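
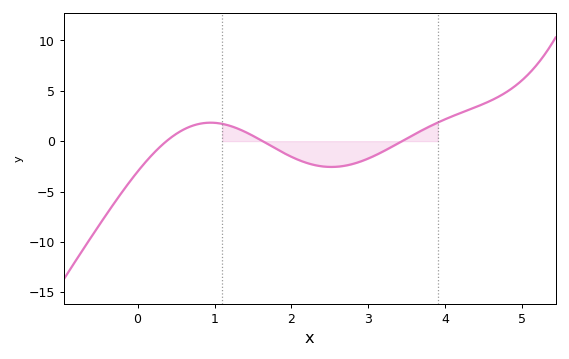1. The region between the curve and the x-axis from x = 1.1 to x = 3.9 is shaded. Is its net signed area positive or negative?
negative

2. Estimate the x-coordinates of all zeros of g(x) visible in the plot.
0.4, 1.6, 3.4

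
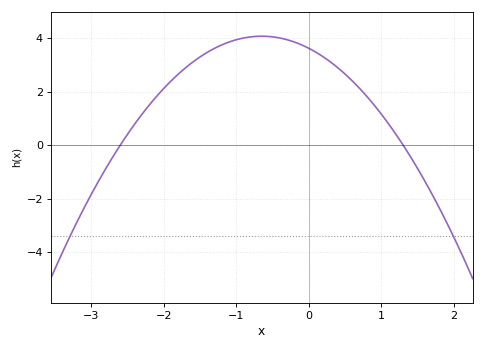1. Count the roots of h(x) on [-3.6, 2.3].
2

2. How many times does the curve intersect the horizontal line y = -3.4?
2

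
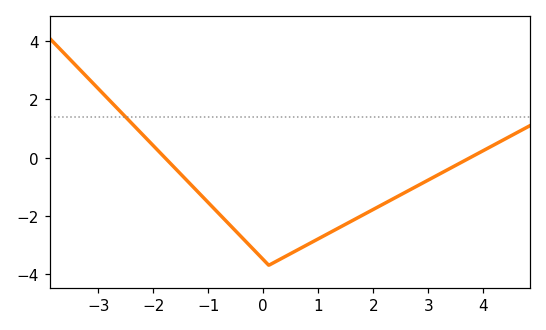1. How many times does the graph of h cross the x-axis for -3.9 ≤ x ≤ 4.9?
2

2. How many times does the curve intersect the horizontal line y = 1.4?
1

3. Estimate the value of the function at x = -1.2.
-1.2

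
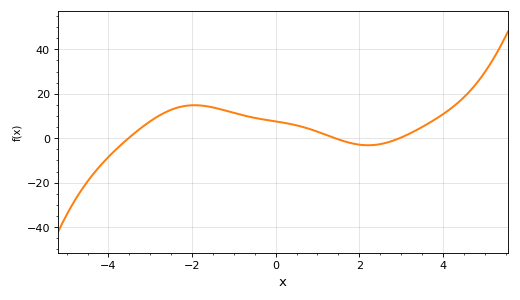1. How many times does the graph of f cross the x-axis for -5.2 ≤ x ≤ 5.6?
3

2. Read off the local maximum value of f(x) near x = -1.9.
14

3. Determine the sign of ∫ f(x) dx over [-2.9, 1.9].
positive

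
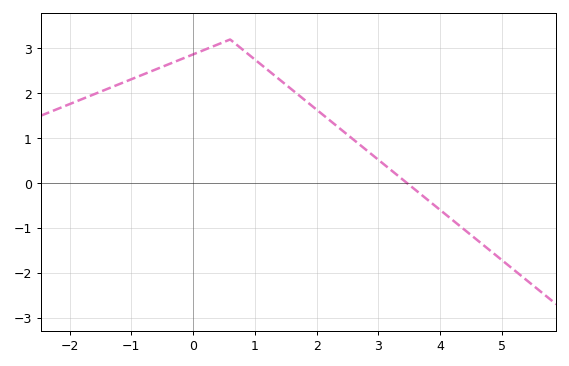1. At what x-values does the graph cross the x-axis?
3.46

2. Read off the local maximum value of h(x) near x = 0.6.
3.2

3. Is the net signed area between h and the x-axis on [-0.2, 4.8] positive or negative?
positive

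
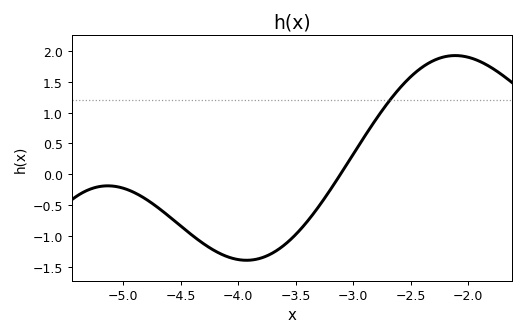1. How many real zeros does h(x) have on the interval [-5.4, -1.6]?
1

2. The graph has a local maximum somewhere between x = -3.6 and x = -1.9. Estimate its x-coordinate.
-2.1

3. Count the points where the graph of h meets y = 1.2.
1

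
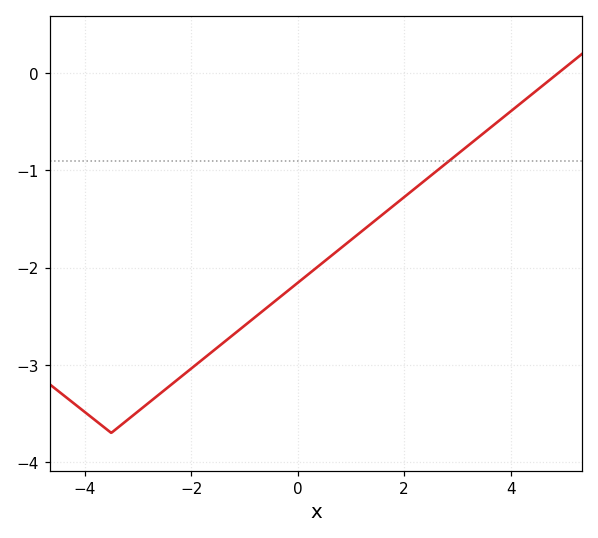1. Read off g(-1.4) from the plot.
-2.8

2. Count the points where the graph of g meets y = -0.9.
1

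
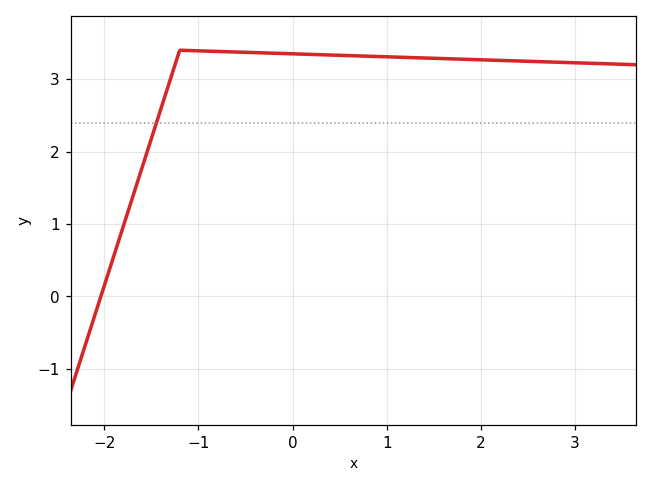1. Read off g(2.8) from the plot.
3.2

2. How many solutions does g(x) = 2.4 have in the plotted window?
1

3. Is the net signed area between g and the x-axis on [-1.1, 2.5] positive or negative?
positive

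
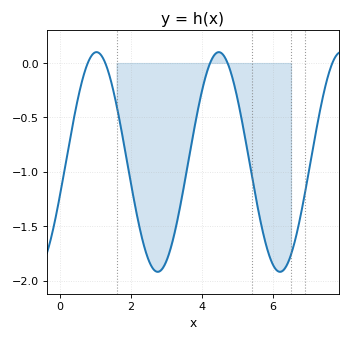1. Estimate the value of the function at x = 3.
-1.8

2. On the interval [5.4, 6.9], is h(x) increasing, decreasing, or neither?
neither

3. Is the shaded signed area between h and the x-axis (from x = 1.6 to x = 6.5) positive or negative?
negative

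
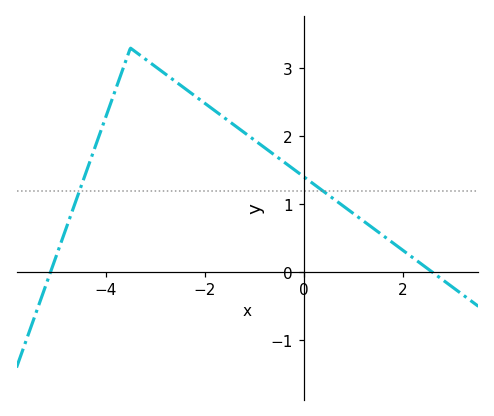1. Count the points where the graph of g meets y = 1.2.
2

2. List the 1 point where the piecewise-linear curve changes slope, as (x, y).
(-3.5, 3.3)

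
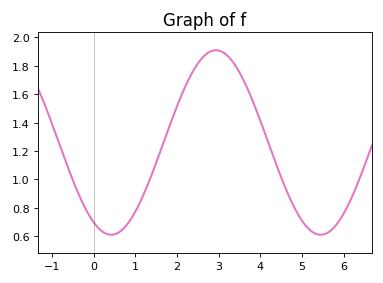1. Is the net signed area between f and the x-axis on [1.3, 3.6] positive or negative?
positive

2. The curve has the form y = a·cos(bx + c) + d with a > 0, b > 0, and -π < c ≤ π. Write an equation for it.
y = 0.65cos(1.25x + 2.61) + 1.26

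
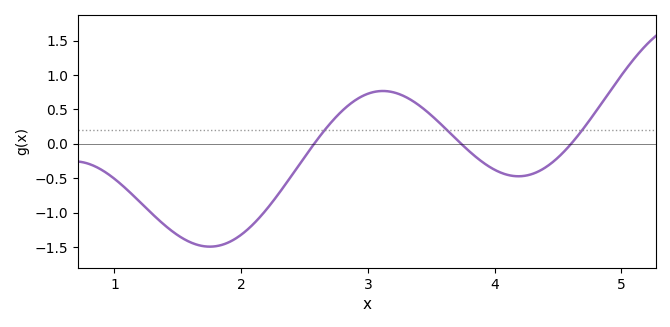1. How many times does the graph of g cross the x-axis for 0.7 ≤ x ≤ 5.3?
3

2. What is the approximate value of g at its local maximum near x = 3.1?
0.768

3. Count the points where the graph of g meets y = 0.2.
3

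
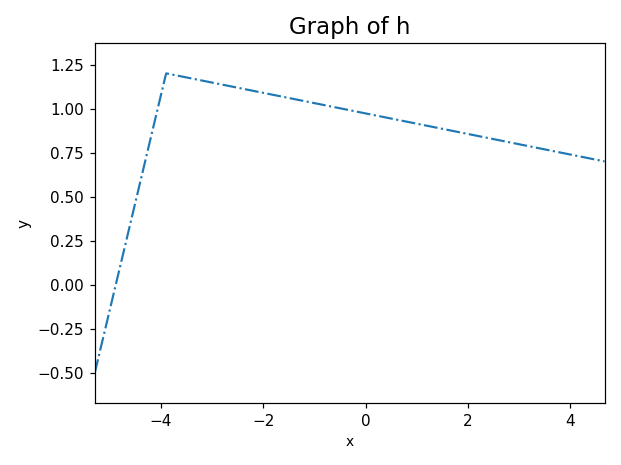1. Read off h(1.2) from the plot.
0.903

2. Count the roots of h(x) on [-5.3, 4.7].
1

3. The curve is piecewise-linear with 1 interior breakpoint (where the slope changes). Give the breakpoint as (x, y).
(-3.9, 1.2)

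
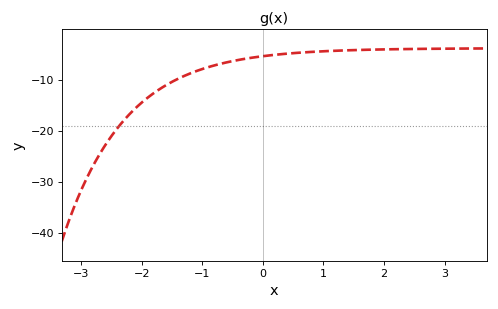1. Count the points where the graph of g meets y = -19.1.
1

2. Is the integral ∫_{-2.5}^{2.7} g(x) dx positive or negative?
negative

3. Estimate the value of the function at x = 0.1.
-5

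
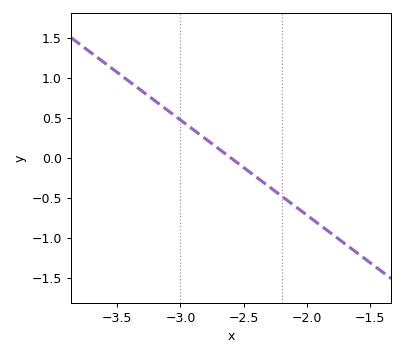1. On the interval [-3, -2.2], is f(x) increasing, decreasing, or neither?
decreasing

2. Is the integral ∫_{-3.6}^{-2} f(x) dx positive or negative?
positive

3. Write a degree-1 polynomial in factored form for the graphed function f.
y = -1.19(x + 2.6)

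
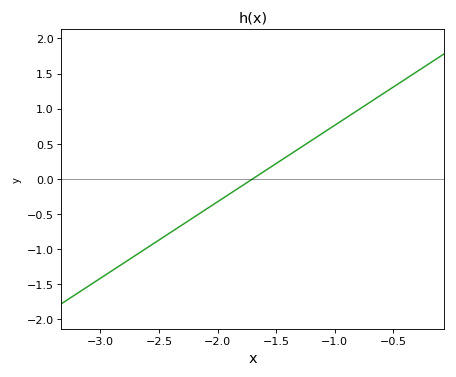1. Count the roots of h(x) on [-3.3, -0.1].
1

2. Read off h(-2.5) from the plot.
-0.85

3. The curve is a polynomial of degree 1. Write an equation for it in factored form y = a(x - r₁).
y = 1.09(x + 1.7)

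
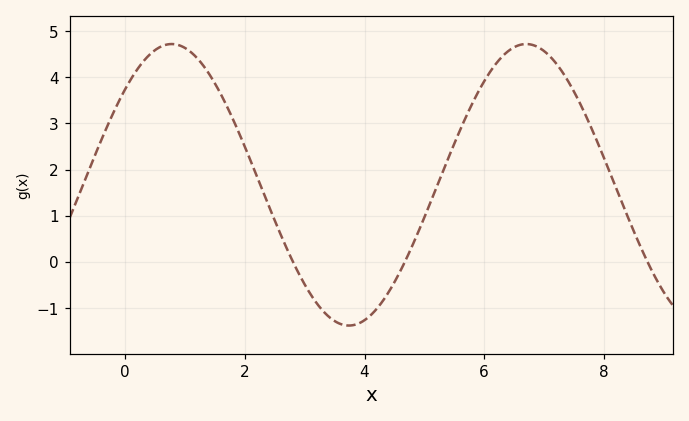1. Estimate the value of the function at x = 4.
-1.26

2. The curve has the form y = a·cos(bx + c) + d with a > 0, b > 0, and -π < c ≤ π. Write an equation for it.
y = 3.05cos(1.06x - 0.822) + 1.67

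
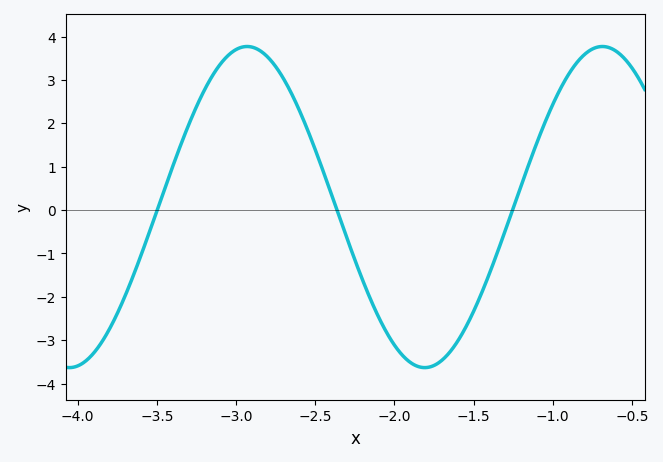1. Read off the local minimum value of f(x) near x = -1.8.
-3.6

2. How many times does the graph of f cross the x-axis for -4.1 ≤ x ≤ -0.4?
3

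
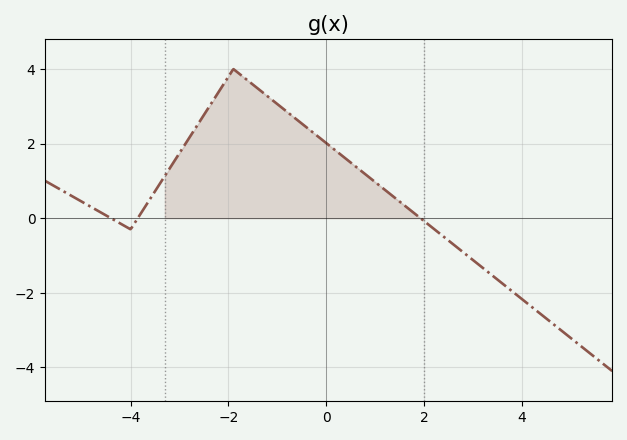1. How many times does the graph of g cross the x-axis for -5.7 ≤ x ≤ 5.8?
3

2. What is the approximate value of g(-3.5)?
0.724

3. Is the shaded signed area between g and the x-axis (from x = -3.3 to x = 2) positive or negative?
positive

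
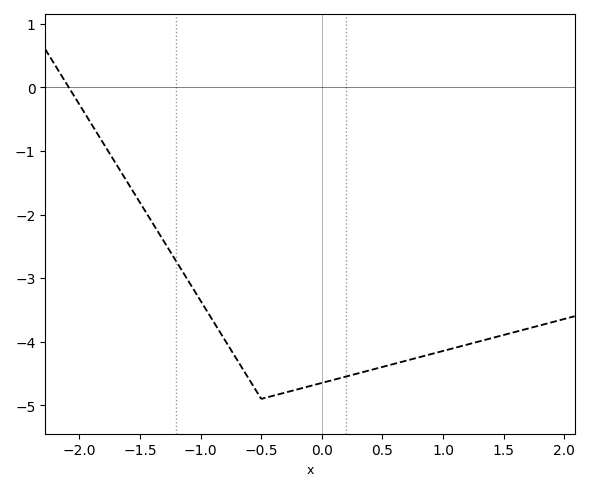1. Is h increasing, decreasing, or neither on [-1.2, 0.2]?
neither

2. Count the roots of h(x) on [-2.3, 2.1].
1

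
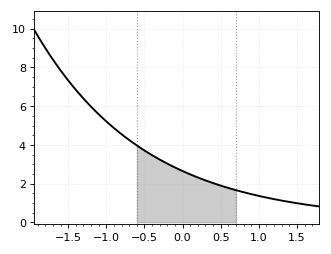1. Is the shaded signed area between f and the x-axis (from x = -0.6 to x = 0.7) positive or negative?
positive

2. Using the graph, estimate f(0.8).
1.6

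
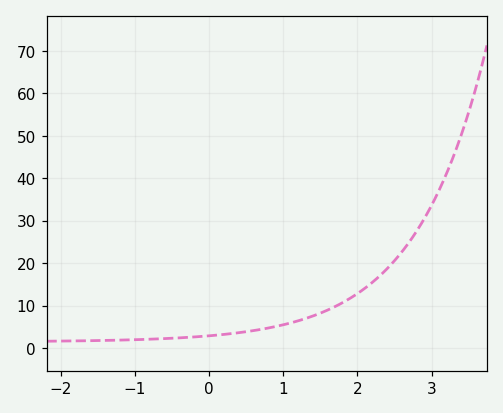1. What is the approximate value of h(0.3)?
3.42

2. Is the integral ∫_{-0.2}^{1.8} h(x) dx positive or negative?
positive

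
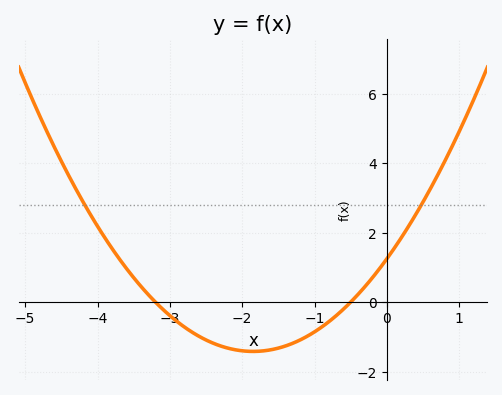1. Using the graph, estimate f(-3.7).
1.25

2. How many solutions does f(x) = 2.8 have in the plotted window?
2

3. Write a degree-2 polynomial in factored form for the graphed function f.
y = 0.78(x + 3.2)(x + 0.5)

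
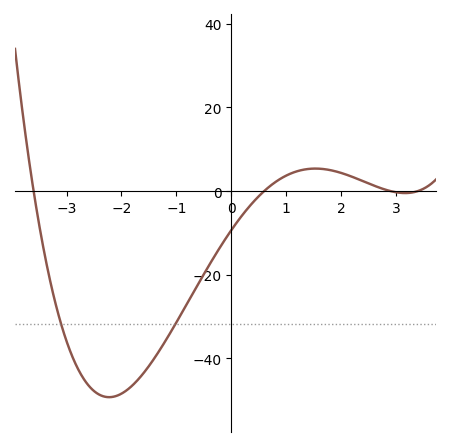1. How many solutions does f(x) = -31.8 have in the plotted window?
2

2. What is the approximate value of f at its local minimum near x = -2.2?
-50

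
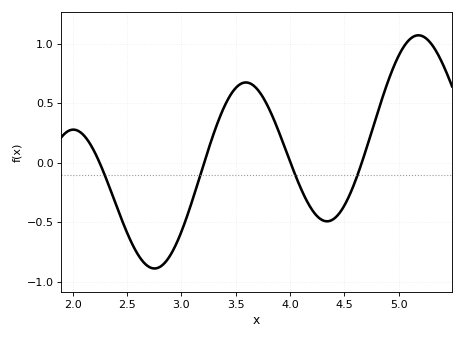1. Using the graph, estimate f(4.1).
-0.218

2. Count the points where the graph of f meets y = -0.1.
4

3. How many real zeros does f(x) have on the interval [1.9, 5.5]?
4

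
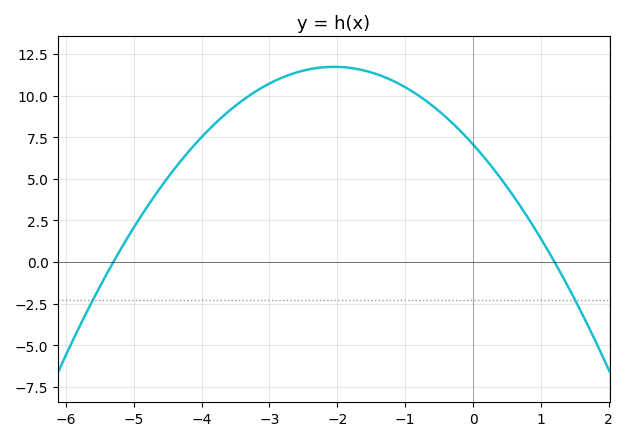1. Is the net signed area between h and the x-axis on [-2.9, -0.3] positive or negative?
positive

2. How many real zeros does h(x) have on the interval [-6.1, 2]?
2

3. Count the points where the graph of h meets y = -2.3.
2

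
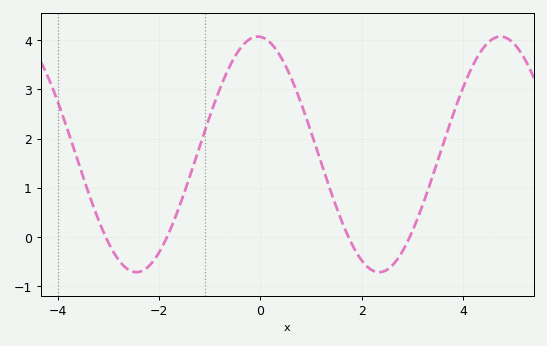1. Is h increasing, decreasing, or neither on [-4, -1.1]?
neither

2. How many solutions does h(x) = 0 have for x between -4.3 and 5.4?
4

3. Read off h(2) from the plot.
-0.5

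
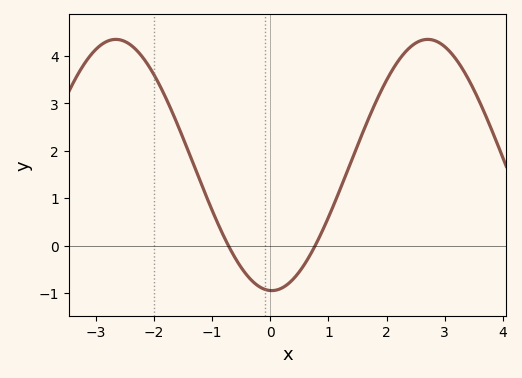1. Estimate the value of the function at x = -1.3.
1.65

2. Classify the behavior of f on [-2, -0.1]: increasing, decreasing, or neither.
decreasing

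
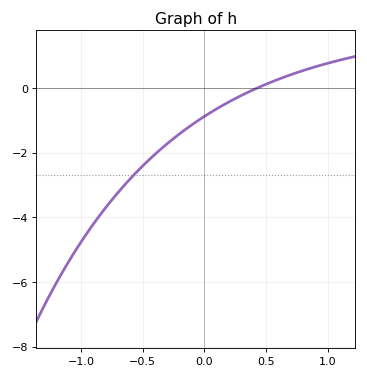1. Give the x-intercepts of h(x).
0.429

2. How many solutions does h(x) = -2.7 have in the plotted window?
1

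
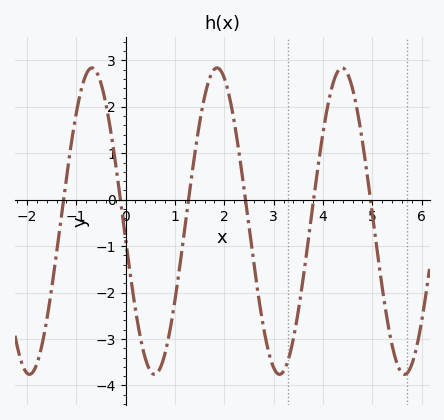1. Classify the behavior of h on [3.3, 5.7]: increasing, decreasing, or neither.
neither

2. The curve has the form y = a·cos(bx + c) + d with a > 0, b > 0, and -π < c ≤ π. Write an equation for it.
y = 3.3cos(2.5x + 1.7) - 0.46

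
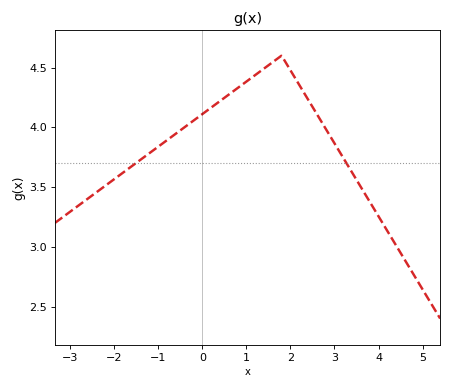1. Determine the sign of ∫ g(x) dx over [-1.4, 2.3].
positive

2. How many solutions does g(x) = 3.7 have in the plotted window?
2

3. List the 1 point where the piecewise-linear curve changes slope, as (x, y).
(1.8, 4.6)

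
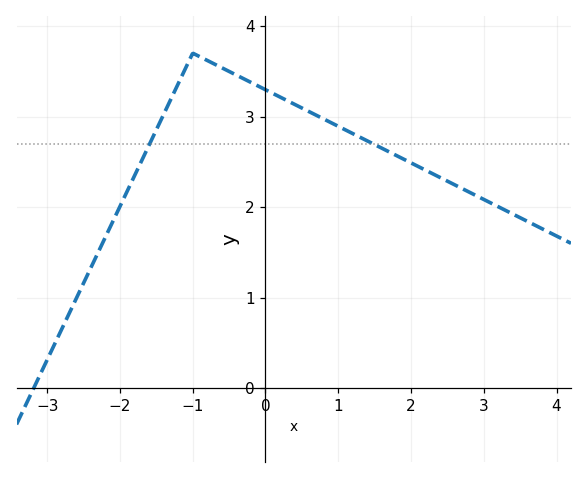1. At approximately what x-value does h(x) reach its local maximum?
-1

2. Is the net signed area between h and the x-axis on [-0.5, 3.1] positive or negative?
positive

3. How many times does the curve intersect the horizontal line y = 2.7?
2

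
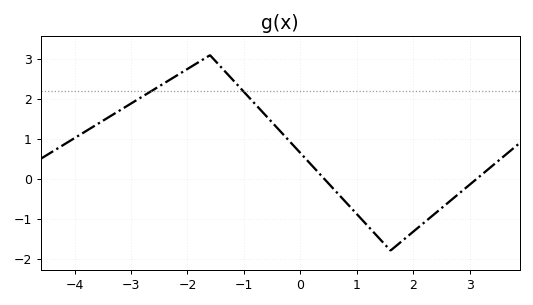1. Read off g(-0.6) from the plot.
1.57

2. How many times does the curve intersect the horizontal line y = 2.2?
2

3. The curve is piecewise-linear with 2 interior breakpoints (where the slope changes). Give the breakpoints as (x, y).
(-1.6, 3.1); (1.6, -1.8)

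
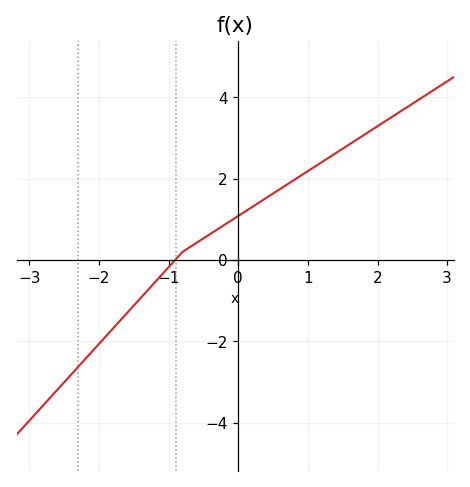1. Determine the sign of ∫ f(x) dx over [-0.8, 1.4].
positive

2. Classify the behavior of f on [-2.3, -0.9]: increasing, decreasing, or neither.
increasing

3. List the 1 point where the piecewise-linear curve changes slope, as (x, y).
(-0.8, 0.2)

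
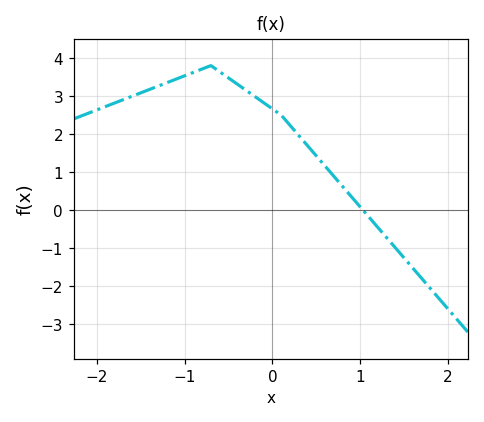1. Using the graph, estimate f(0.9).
0.4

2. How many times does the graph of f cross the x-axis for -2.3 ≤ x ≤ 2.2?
1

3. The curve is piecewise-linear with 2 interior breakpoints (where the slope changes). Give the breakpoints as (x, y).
(-0.7, 3.8); (0.1, 2.5)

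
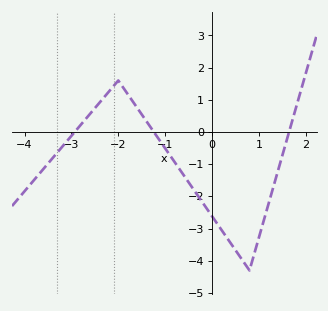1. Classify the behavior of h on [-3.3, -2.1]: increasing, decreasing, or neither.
increasing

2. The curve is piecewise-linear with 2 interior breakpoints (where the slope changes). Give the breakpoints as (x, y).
(-2, 1.6); (0.8, -4.3)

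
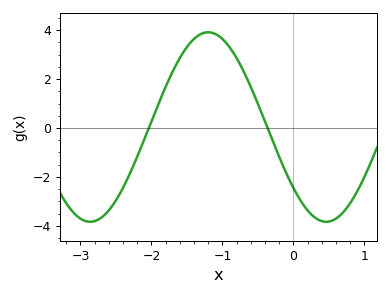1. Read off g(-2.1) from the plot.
-0.455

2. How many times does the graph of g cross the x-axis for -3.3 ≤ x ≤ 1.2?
2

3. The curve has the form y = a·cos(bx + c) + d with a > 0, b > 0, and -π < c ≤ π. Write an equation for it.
y = 3.87cos(1.89x + 2.27) + 0.04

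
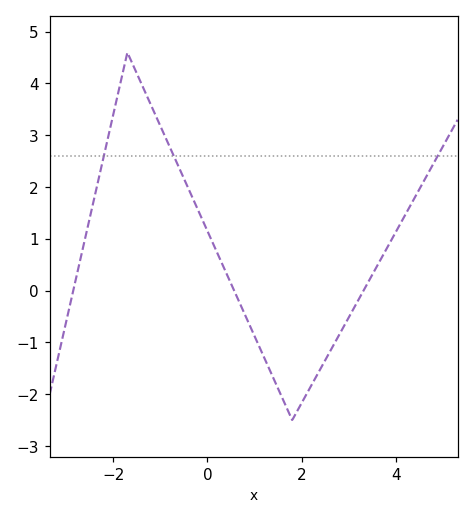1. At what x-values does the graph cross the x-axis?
-2.8, 0.6, 3.4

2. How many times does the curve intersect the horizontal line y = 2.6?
3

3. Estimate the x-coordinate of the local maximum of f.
-1.6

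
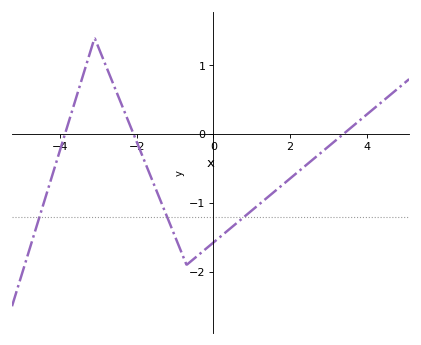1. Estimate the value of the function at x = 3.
-0.18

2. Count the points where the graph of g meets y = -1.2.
3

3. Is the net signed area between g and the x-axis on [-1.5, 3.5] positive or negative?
negative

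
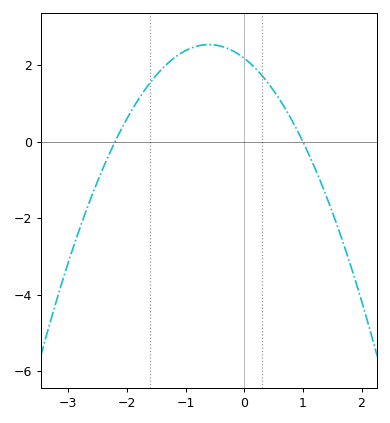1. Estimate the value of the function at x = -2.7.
-1.83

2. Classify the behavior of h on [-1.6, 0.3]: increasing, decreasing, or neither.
neither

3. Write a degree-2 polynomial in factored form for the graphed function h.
y = -0.99(x + 2.2)(x - 1)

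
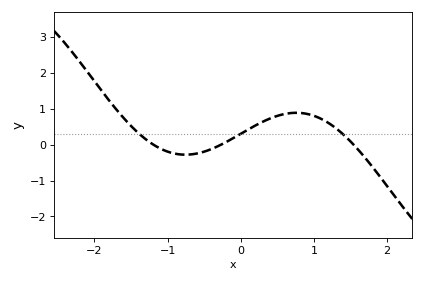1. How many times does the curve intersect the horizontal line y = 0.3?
3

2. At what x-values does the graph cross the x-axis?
-1.2, -0.3, 1.5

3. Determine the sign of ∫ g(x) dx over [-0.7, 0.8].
positive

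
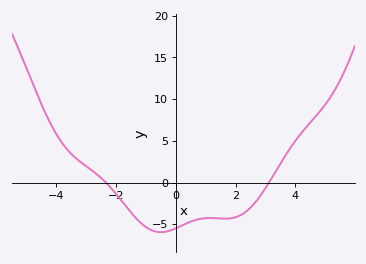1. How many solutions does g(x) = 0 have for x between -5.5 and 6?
2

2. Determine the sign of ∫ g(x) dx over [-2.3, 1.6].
negative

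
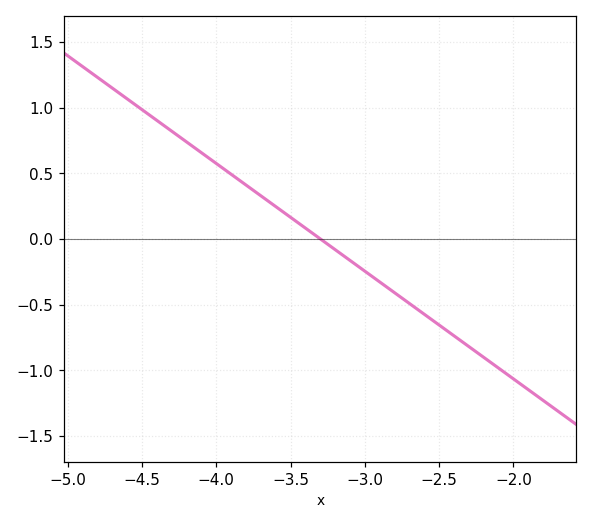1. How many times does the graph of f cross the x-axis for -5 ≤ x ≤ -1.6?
1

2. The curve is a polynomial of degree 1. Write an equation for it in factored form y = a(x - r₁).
y = -0.82(x + 3.3)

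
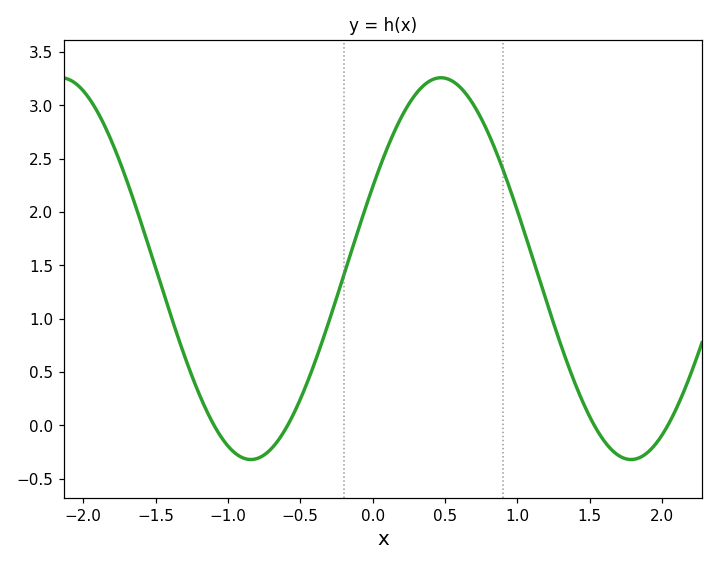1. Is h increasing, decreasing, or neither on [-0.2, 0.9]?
neither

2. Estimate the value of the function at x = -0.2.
1.4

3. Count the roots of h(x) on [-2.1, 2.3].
4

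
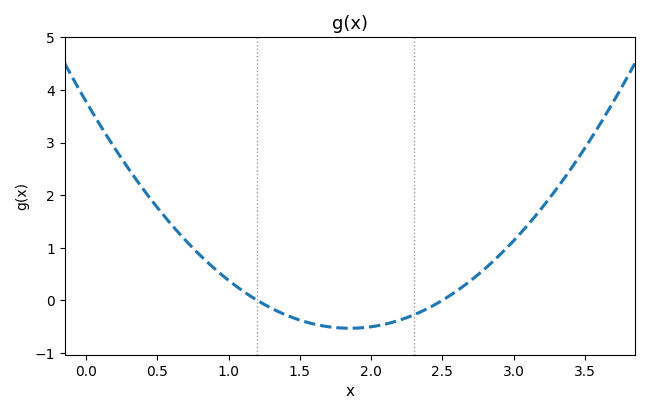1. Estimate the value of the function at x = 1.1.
0.176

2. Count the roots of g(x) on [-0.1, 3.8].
2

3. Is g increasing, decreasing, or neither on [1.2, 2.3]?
neither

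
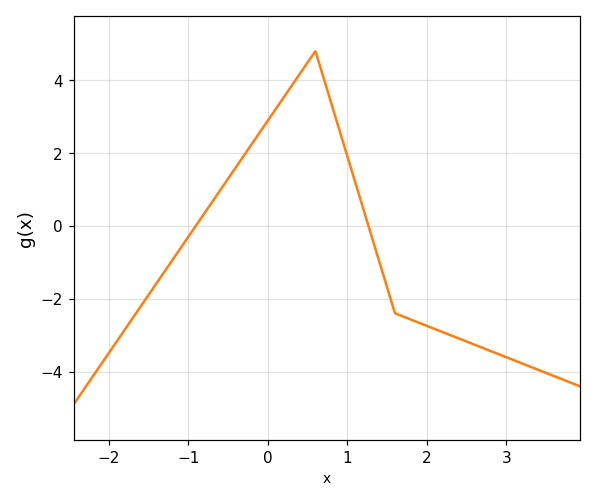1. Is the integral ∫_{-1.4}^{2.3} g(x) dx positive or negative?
positive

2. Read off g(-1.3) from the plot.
-1.26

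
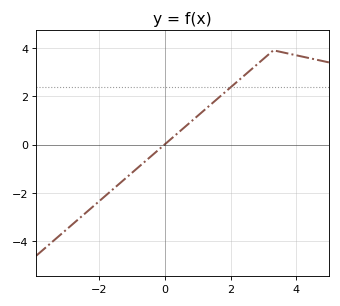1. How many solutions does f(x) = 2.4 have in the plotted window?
1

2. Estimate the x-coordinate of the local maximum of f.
3.3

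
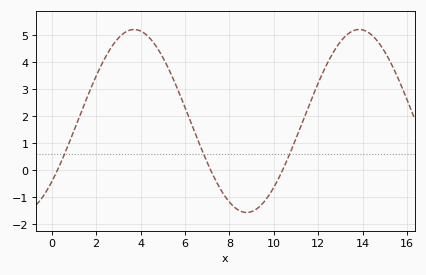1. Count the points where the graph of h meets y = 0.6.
3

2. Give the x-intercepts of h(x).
0.2, 7.2, 10.4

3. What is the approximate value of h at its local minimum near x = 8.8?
-1.6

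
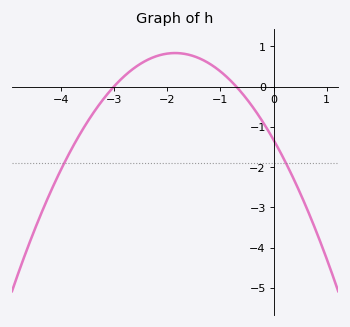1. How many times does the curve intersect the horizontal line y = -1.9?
2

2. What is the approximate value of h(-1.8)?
0.832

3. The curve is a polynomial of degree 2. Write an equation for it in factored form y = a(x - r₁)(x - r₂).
y = -0.63(x + 3)(x + 0.7)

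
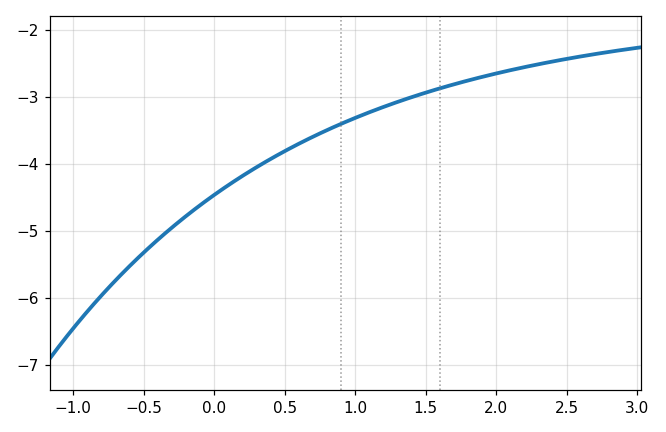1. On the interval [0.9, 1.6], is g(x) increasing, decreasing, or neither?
increasing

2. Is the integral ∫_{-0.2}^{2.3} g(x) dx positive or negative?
negative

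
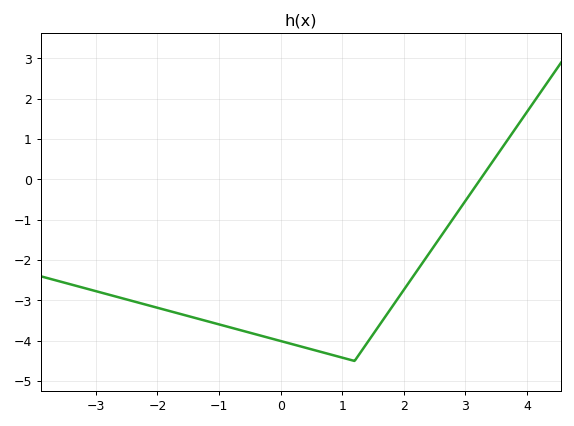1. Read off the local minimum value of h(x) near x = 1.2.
-4.5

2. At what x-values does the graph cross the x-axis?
3.2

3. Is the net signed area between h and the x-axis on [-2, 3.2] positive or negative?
negative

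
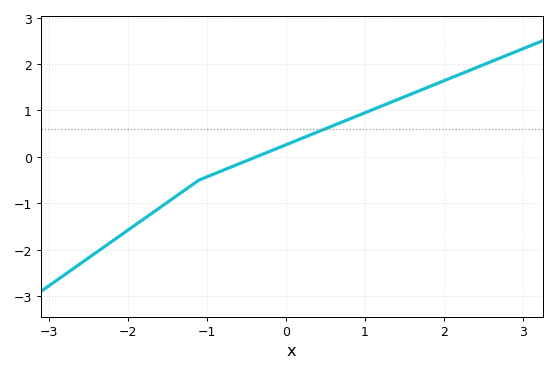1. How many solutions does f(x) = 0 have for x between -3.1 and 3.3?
1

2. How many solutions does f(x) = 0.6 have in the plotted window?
1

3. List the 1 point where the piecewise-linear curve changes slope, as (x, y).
(-1.1, -0.5)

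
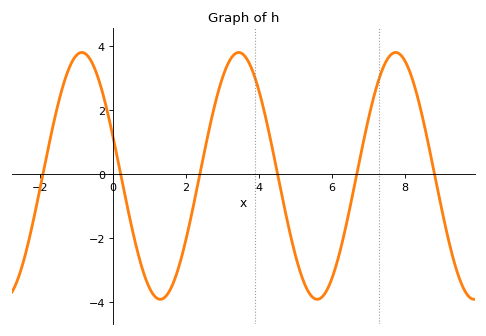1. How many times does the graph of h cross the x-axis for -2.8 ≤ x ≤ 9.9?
6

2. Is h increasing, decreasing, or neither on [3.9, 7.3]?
neither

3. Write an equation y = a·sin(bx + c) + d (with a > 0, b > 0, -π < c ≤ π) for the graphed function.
y = 3.86sin(1.46x + 2.81) - 0.05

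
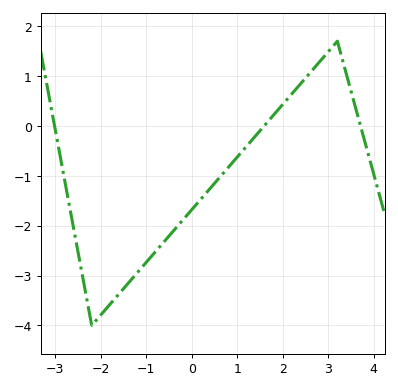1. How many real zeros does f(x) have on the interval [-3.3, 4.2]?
3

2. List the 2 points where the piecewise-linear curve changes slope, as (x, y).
(-2.2, -4); (3.2, 1.7)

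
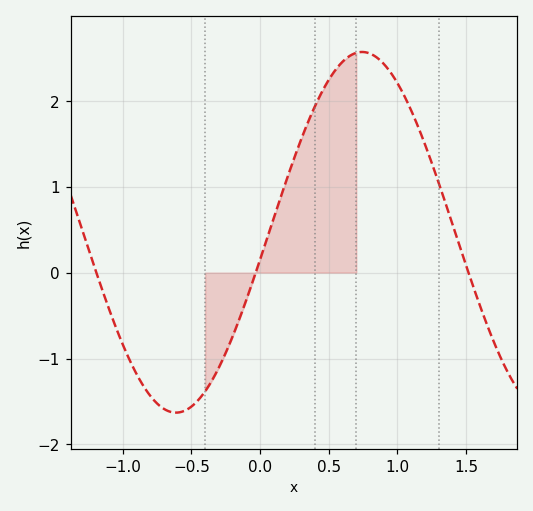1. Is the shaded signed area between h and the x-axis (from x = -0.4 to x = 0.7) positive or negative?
positive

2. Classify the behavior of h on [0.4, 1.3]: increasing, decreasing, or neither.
neither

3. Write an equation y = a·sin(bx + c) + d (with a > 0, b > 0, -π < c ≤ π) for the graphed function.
y = 2.1sin(2.32x - 0.152) + 0.47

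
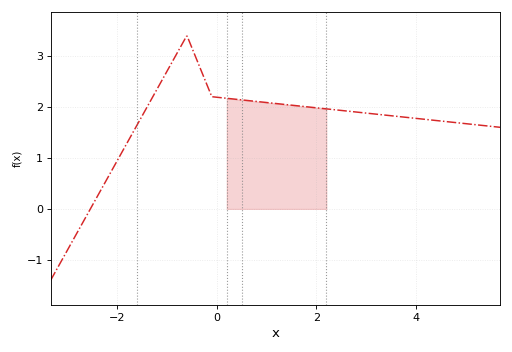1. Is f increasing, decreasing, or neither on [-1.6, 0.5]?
neither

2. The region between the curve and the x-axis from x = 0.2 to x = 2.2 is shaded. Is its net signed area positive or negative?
positive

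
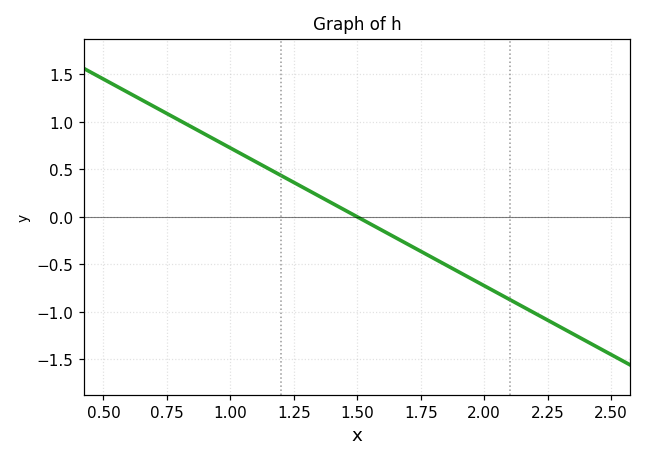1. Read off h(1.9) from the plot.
-0.58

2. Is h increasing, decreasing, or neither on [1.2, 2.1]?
decreasing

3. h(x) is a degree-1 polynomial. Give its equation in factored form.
y = -1.45(x - 1.5)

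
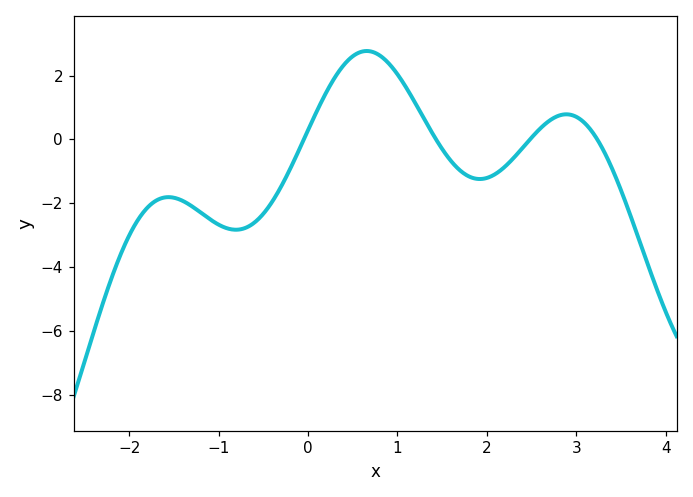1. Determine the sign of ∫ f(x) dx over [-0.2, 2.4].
positive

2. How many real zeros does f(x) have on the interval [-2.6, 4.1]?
4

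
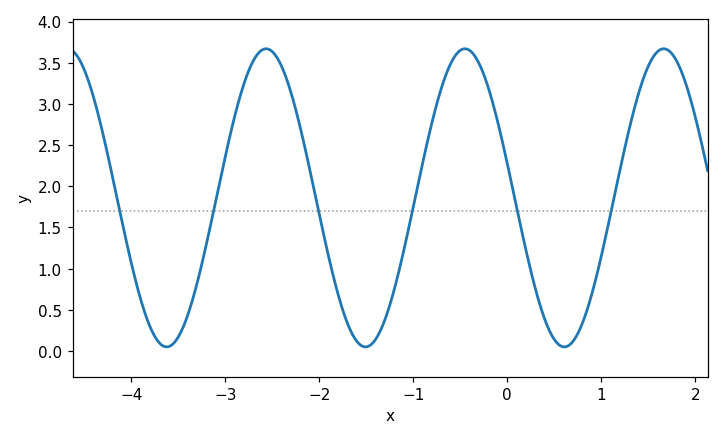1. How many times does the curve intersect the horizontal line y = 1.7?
6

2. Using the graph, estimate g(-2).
1.65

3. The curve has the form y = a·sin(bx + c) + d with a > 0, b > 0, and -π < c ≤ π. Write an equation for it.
y = 1.81sin(3x + 2.9) + 1.86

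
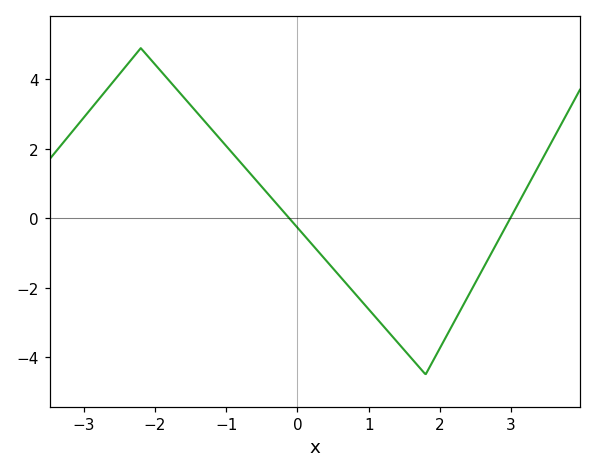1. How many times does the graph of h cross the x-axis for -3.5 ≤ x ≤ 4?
2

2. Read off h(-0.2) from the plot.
0.2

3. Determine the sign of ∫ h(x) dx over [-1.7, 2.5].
negative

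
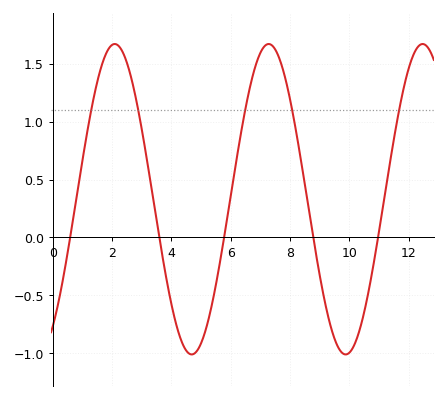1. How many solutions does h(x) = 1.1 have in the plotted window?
5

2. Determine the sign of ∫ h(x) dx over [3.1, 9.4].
positive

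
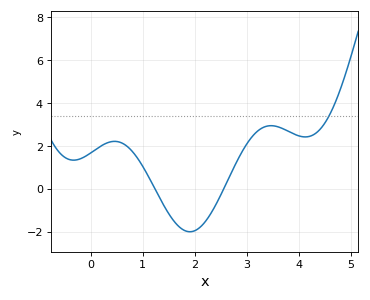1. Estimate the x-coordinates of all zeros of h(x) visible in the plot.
1.2, 2.6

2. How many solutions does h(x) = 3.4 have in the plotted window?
1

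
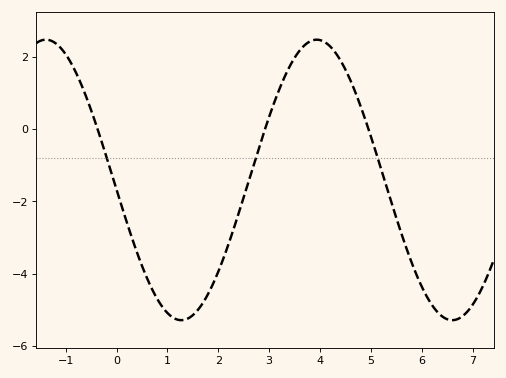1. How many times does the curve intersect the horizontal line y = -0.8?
3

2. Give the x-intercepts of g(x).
-0.4, 3, 5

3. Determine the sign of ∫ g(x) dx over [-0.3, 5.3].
negative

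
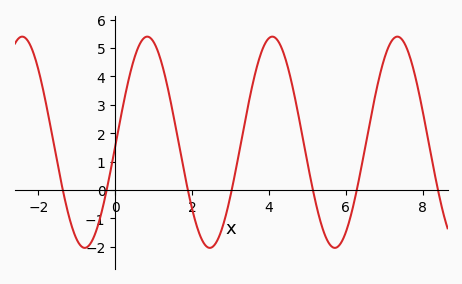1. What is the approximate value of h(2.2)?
-1.6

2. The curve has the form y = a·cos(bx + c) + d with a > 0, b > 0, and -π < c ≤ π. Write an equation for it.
y = 3.72cos(1.9x - 1.6) + 1.68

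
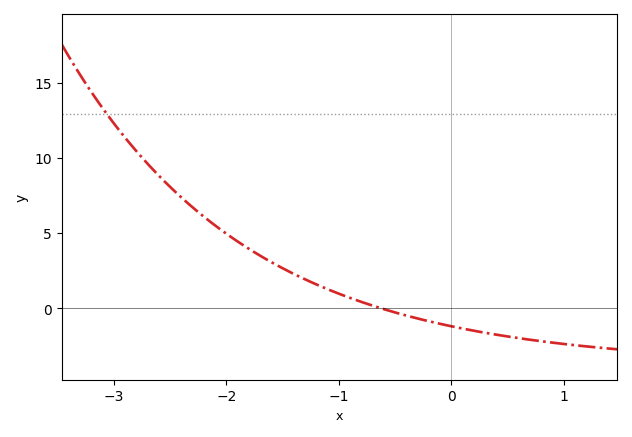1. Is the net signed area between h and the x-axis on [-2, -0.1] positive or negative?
positive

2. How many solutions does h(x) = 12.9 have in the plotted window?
1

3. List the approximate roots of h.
-0.622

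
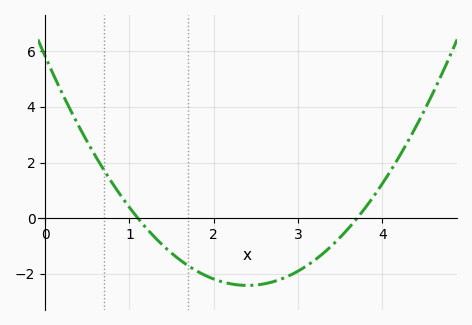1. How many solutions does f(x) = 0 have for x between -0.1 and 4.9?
2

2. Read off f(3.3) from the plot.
-1.26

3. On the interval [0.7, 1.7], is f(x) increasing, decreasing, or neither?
decreasing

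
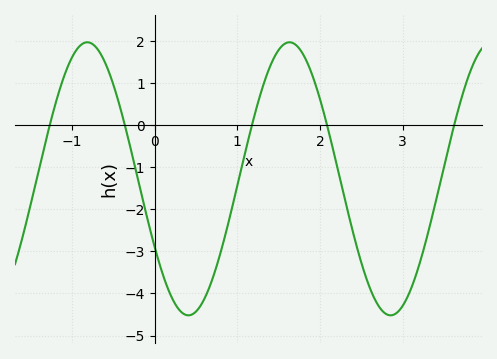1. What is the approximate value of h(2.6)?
-3.9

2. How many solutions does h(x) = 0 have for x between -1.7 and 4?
5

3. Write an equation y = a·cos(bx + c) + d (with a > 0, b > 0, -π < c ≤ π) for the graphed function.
y = 3.25cos(2.6x + 2.1) - 1.27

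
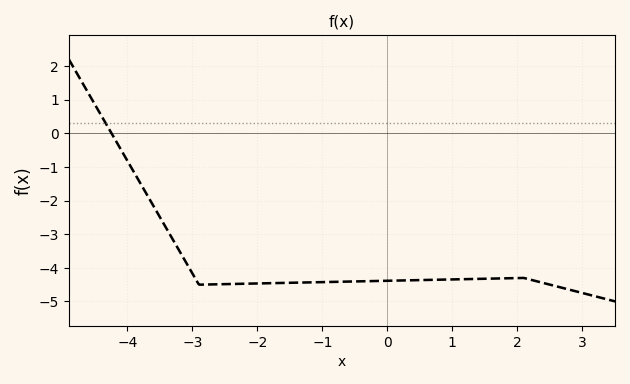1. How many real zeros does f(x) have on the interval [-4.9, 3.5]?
1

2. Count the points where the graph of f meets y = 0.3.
1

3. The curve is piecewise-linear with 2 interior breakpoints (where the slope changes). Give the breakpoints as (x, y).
(-2.9, -4.5); (2.1, -4.3)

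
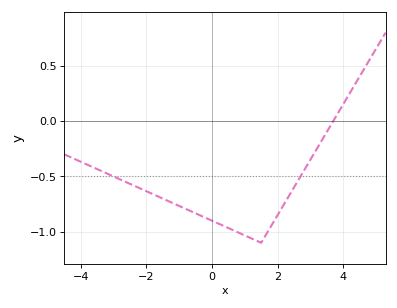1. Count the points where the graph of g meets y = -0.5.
2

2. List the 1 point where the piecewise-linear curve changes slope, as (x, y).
(1.5, -1.1)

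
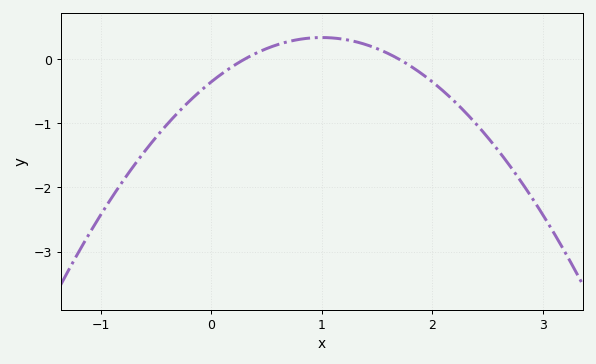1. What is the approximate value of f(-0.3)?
-0.8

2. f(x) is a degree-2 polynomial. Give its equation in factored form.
y = -0.69(x - 0.3)(x - 1.7)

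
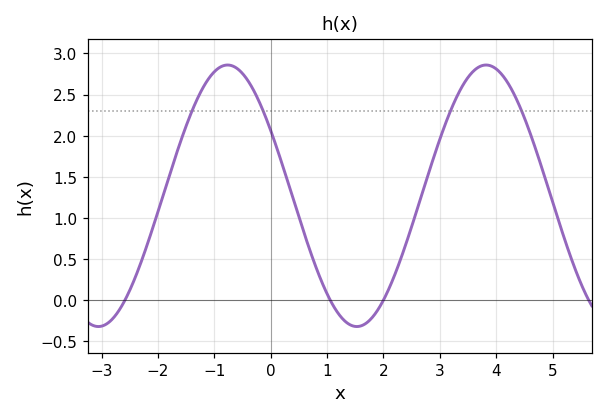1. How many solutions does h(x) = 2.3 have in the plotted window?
4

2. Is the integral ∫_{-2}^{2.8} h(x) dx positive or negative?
positive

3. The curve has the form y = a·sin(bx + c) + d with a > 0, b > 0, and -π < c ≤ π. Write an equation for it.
y = 1.59sin(1.37x + 2.62) + 1.27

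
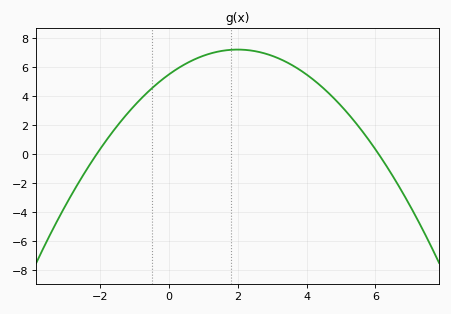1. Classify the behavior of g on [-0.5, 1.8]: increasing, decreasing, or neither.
increasing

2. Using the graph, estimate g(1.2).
7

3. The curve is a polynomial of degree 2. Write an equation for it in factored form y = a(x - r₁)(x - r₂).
y = -0.43(x + 2.1)(x - 6.1)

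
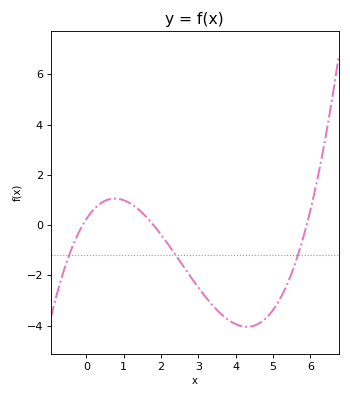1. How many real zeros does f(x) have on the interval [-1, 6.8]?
3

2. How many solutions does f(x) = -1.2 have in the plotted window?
3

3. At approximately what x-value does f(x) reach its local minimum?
4.3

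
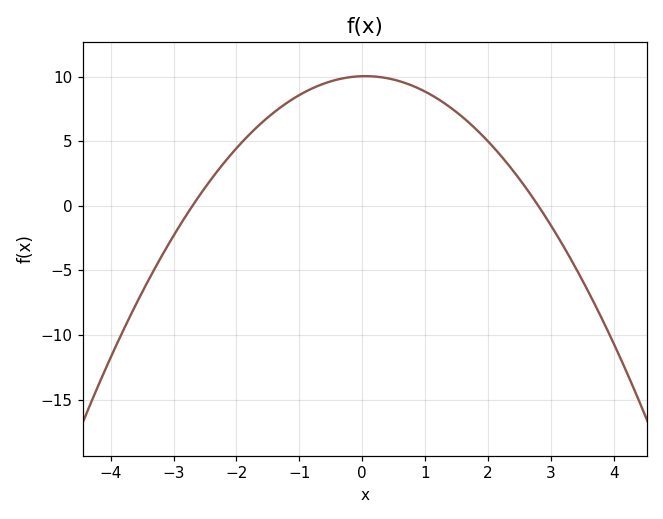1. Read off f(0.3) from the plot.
9.97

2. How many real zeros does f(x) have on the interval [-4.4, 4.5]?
2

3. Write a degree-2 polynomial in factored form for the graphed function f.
y = -1.33(x + 2.7)(x - 2.8)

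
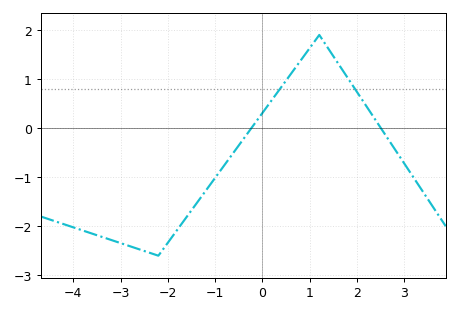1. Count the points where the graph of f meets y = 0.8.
2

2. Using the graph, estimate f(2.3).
0.3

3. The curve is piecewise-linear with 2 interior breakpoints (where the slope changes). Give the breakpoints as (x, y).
(-2.2, -2.6); (1.2, 1.9)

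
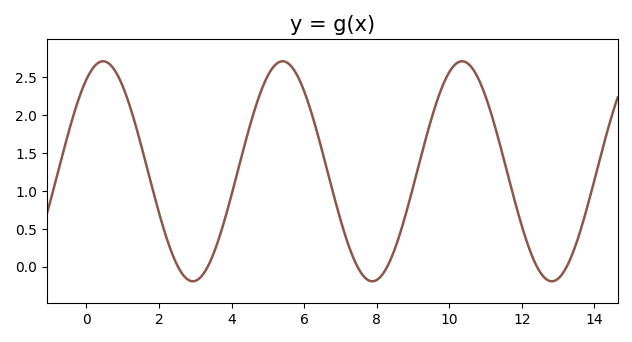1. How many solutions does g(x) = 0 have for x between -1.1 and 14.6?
6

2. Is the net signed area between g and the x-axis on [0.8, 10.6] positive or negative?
positive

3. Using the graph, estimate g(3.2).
-0.107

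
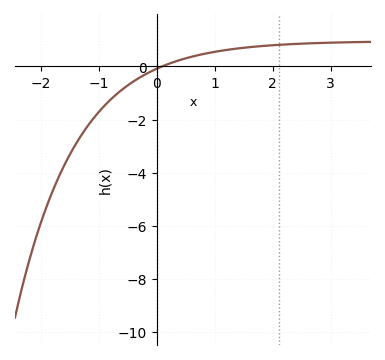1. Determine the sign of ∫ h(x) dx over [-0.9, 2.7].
positive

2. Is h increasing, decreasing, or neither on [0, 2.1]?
increasing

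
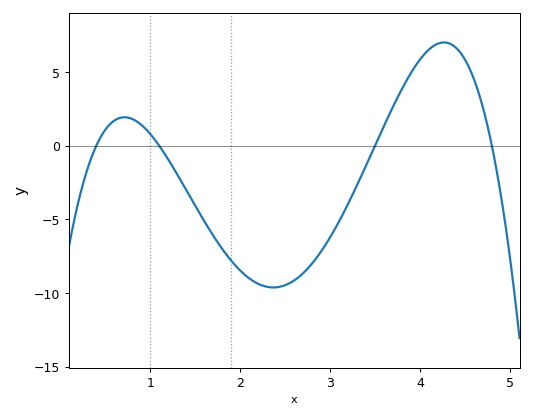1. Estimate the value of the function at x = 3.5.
0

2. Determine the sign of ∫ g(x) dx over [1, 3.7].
negative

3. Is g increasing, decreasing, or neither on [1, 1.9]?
decreasing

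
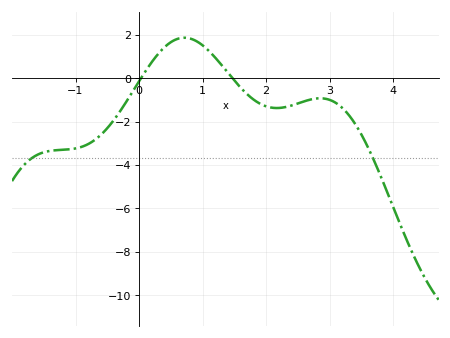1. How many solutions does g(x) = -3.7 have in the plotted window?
2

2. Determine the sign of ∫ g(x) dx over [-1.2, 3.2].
negative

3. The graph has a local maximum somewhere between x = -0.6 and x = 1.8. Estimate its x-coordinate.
0.713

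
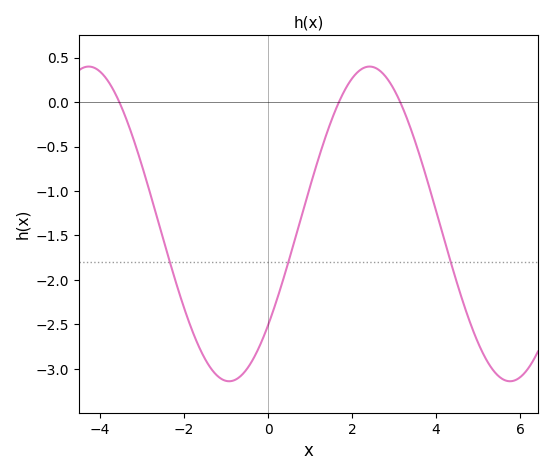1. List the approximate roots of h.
-3.6, 1.6, 3.2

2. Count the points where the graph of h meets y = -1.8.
3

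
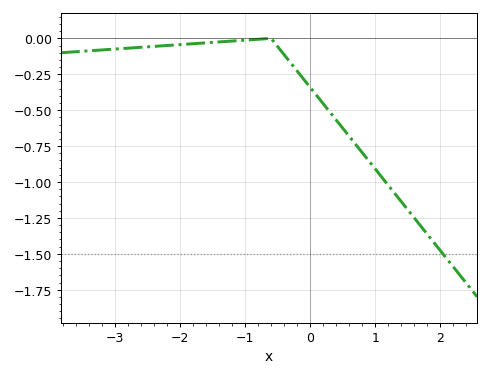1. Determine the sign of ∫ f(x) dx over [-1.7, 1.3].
negative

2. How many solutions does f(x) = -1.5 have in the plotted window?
1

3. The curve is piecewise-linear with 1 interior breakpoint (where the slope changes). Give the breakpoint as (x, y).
(-0.6, 0)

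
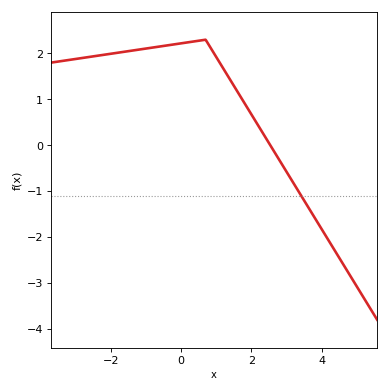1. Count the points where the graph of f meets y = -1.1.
1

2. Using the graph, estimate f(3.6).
-1.3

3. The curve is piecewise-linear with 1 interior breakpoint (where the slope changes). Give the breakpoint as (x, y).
(0.7, 2.3)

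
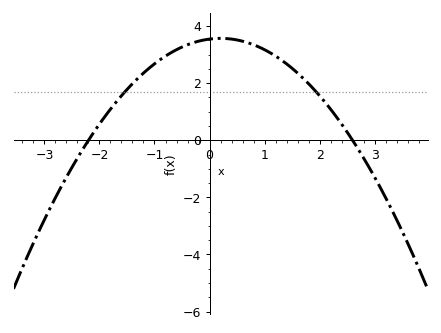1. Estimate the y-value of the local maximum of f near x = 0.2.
3.57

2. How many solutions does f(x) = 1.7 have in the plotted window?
2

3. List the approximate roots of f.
-2.2, 2.6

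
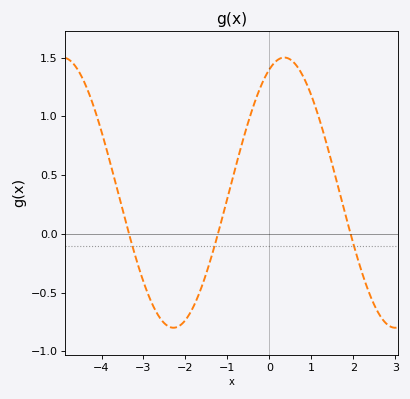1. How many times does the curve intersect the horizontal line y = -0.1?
3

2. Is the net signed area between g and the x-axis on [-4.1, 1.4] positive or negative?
positive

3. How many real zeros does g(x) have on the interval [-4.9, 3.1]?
3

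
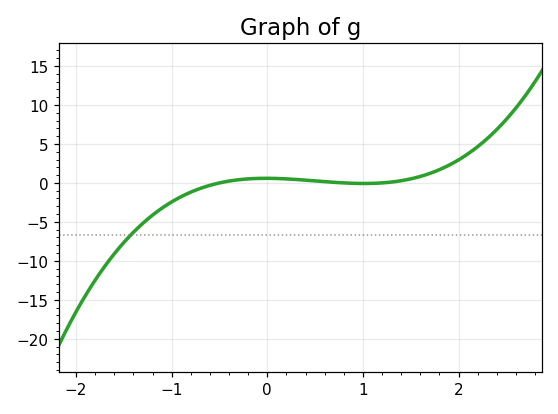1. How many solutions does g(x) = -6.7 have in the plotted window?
1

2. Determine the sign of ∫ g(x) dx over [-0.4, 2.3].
positive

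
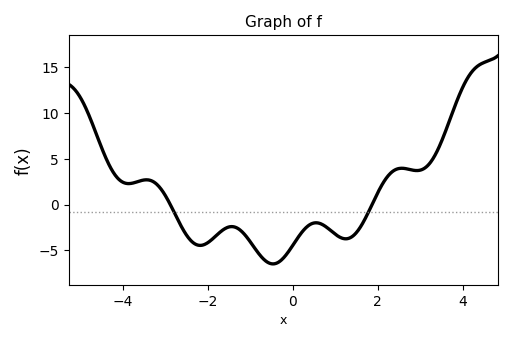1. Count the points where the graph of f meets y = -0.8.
2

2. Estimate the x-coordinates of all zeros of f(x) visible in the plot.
-2.8, 1.8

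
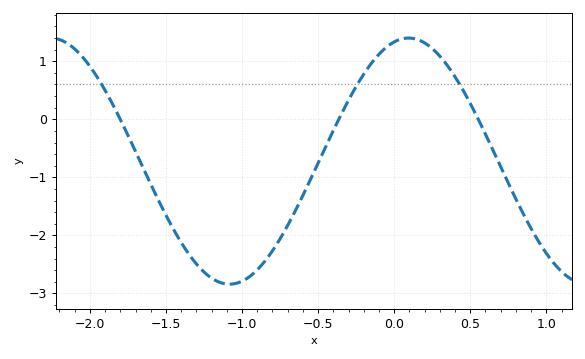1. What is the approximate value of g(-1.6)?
-1.12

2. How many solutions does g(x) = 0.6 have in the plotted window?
3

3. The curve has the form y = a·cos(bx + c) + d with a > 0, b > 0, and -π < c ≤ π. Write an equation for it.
y = 2.12cos(2.67x - 0.252) - 0.72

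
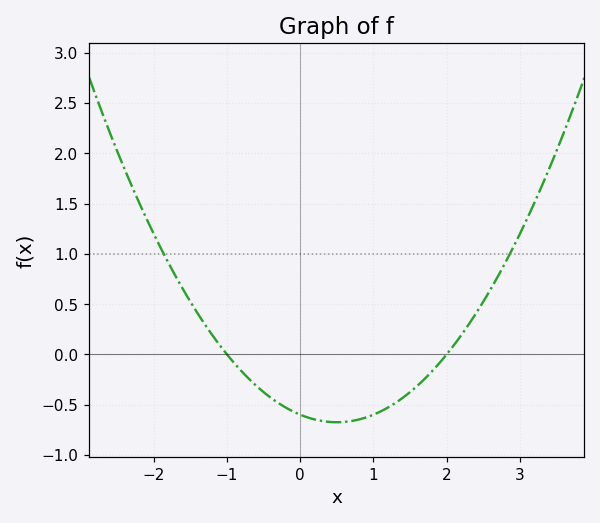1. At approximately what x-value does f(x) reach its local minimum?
0.5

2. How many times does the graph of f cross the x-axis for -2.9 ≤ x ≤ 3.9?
2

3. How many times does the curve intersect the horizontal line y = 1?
2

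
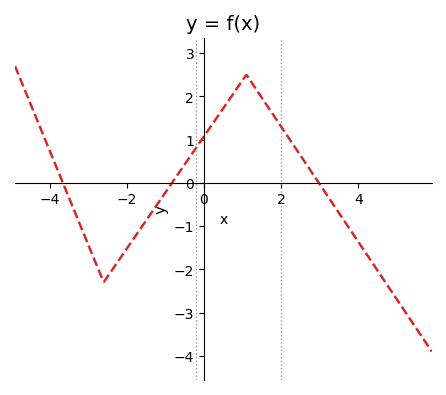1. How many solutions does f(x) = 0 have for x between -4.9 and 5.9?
3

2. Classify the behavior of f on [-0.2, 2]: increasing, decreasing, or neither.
neither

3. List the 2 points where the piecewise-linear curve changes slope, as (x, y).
(-2.6, -2.3); (1.1, 2.5)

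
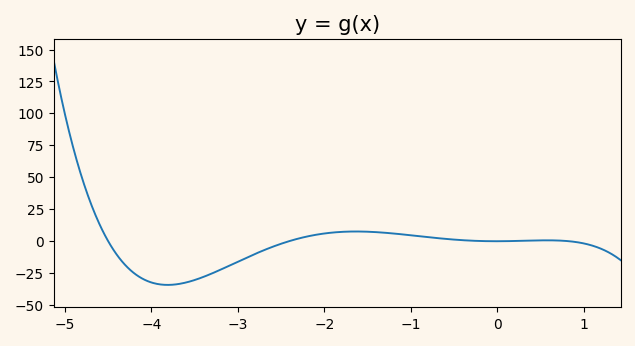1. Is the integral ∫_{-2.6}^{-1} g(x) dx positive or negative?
positive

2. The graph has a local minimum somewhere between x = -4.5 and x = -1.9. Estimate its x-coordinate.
-3.8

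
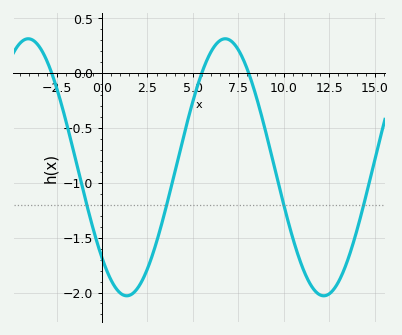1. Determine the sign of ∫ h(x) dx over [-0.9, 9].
negative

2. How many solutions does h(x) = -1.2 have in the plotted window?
4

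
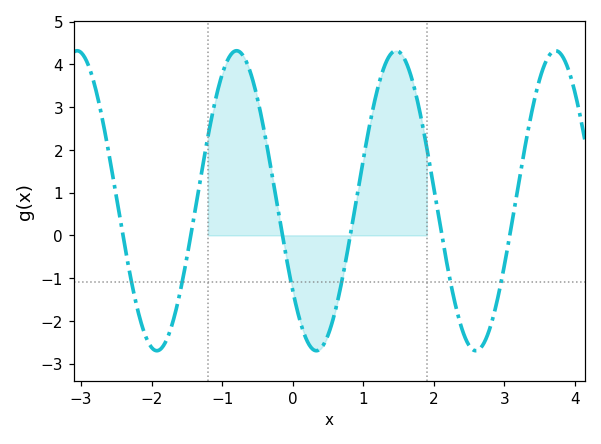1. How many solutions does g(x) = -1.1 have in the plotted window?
6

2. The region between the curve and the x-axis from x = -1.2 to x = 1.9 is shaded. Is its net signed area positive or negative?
positive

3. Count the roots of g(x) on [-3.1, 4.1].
6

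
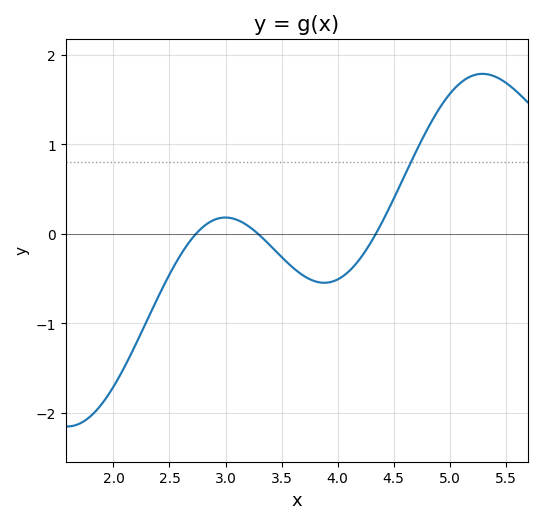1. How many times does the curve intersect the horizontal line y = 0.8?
1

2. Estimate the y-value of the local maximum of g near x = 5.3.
1.79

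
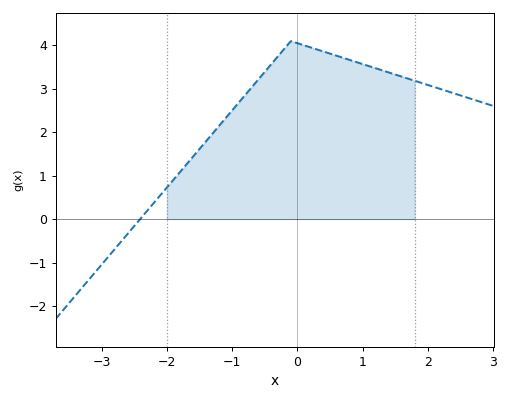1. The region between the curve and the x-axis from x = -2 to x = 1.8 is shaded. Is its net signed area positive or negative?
positive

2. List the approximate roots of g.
-2.41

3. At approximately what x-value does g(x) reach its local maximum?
-0.1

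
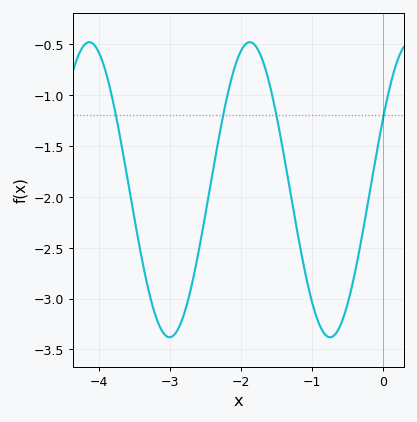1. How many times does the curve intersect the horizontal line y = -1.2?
4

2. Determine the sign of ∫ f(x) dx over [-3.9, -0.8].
negative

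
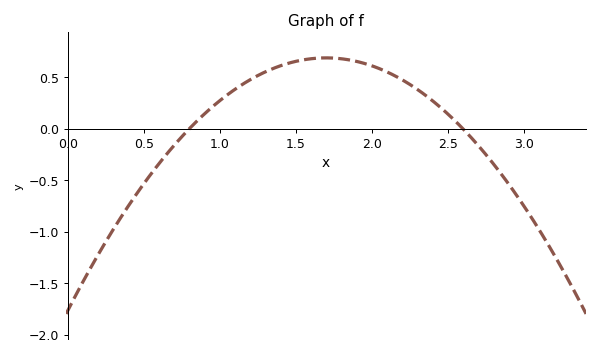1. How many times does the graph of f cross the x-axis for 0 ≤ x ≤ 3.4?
2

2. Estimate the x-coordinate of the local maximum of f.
1.7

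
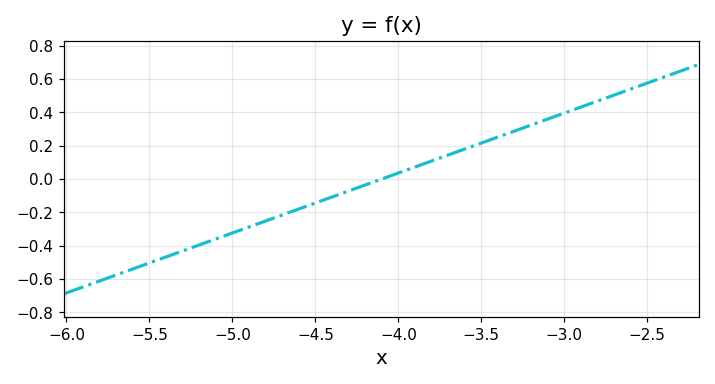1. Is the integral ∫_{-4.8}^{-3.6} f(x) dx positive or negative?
negative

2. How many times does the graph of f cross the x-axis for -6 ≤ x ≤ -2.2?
1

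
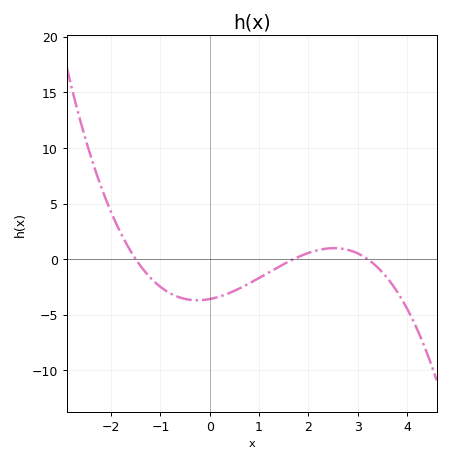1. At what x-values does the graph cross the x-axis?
-1.5, 1.7, 3.2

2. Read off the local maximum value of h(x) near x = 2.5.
0.986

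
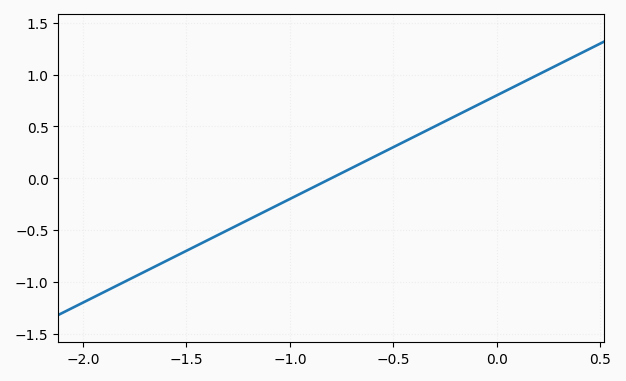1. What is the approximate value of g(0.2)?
1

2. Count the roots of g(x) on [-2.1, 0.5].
1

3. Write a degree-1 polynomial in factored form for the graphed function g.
y = 1(x + 0.8)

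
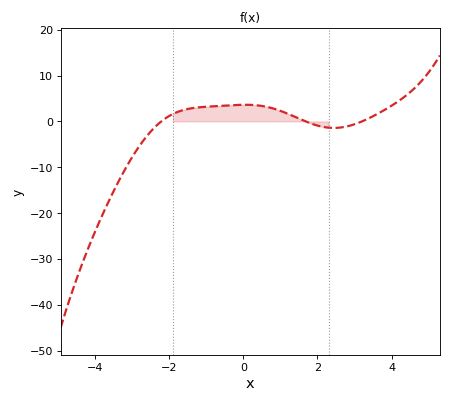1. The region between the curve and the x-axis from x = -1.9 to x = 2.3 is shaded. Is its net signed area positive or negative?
positive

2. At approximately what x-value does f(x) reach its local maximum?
0.061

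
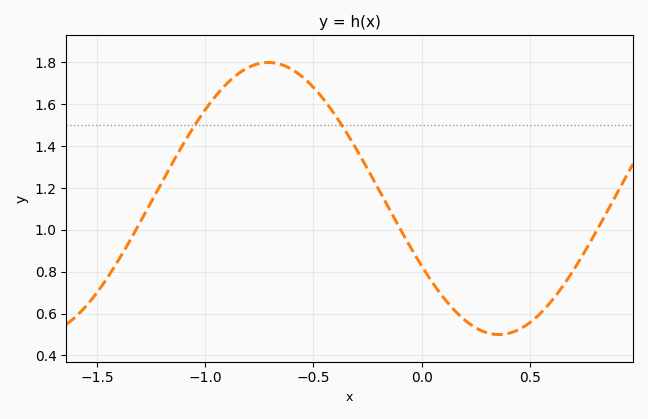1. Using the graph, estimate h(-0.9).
1.7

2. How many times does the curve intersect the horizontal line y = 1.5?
2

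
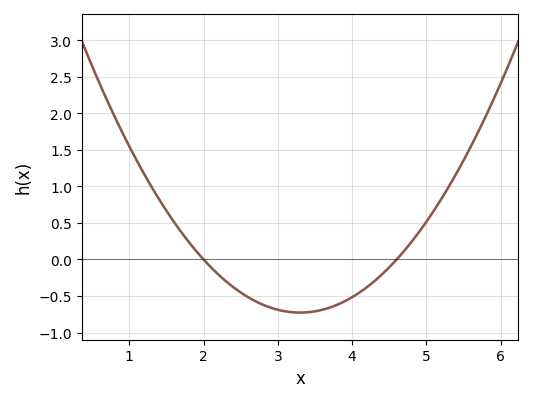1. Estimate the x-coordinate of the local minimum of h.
3.3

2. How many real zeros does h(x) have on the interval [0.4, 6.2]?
2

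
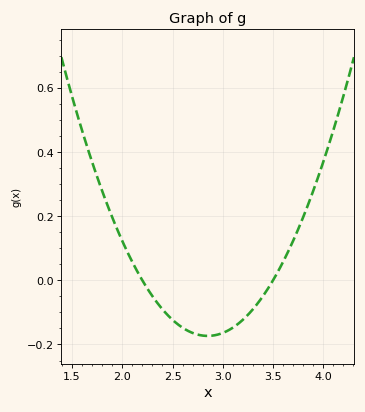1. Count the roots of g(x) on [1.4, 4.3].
2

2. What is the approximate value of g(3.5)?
0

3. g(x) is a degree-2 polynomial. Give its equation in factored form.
y = 0.41(x - 2.2)(x - 3.5)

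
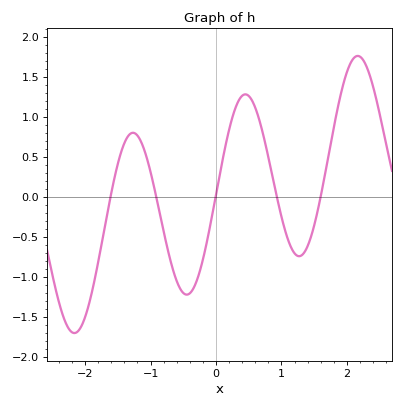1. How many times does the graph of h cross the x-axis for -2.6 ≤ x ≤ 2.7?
5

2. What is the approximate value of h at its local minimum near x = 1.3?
-0.75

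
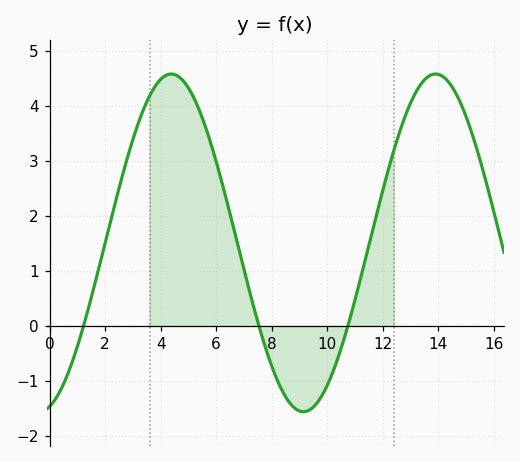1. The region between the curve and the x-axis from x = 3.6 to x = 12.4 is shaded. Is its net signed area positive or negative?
positive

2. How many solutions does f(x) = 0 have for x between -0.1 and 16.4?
3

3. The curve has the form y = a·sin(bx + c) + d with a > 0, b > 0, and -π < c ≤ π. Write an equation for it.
y = 3.07sin(0.66x - 1.3) + 1.51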